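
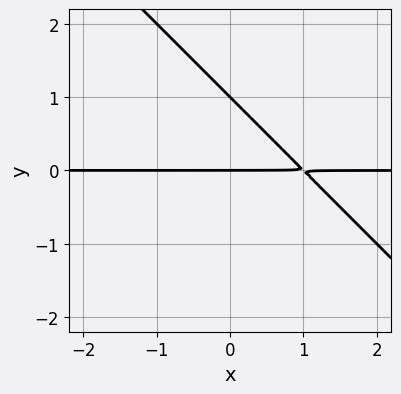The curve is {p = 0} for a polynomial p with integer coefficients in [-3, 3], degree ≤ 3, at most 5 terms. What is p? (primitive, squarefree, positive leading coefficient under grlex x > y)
x*y + y^2 - y

Degree: the shape is more complex than any degree-1 curve, so deg p = 2.
Against the integer gridlines: every point of the x-axis in the box is on the curve; among the integer gridlines, it crosses the y-axis at y ∈ {0, 1}.
Together with the visible shape, these determine p as stated.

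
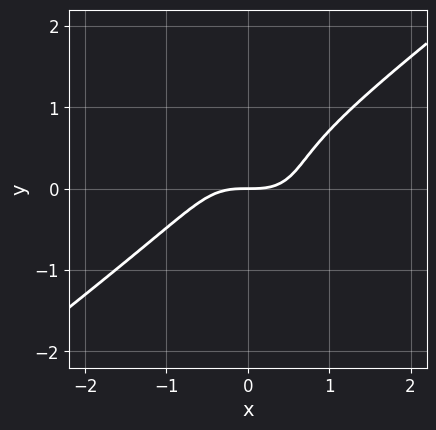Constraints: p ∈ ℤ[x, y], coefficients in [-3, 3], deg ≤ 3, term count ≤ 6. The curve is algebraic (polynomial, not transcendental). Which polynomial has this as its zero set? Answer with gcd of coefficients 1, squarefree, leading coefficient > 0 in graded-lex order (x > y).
2*x^3 - x*y^2 - 3*y^3 + 2*y^2 - 2*y

1. The degree is 3 — a generic line meets the curve in up to 3 points.
2. Observable constraints: it meets the x-axis at x = 0 (among the integer gridlines); it meets the y-axis at y = 0 (among the integer gridlines).
3. Fitting integer coefficients to these (and the overall shape) gives p.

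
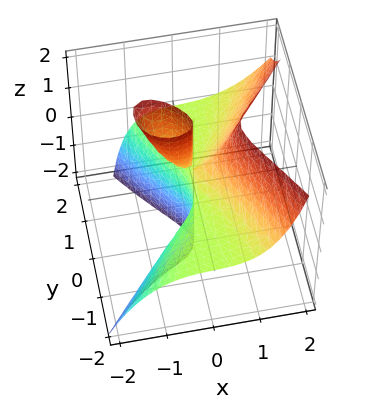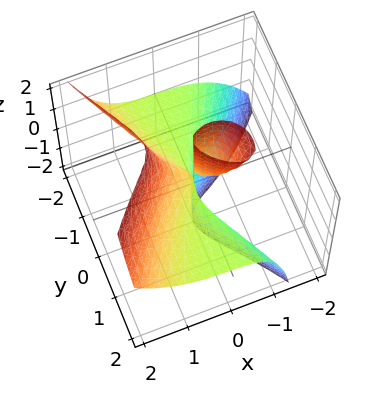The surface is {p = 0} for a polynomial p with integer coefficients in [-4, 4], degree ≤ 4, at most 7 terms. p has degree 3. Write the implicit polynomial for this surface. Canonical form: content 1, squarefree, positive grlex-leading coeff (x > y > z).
The picture has 2 separate pieces. They look like related sheets of one shape, so recover p as a whole.
The degree is 3 — the shape is more complex than any degree-2 surface.
Against the integer gridlines: the visible y-axis segment lies entirely on the surface; the visible z-axis segment lies entirely on the surface; it meets the x-axis at x = 0 (among the integer gridlines).
Assembling these constraints gives the stated polynomial.

3*x^3 - 2*x*y*z - 3*y^2*z - 2*x*z + x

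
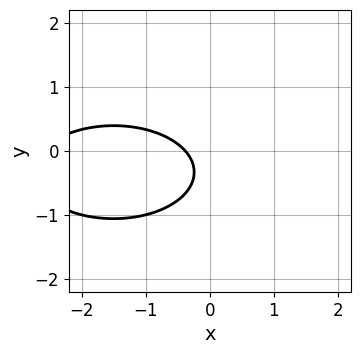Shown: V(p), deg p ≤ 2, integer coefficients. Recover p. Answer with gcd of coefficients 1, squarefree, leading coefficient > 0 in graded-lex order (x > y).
The degree is 2 — the shape is more complex than any degree-1 curve.
Checking where it meets the axes: the curve avoids every integer y-axis point in the box.
Fitting integer coefficients to these (and the overall shape) gives p.

x^2 + 3*y^2 + 3*x + 2*y + 1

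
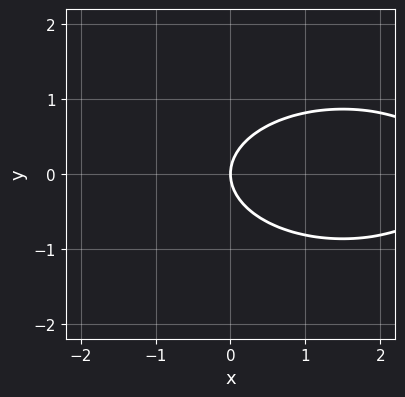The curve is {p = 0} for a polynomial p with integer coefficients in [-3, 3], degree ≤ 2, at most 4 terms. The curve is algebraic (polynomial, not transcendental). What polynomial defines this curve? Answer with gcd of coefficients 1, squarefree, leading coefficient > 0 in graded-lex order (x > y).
x^2 + 3*y^2 - 3*x

(a) The degree is 2 — a generic line meets the curve in up to 2 points.
(b) Symmetries: it's symmetric under y → −y, forcing even powers of y.
(c) Checking where it meets the axes: it crosses the x-axis at the gridline x = 0; one y-axis crossing is at y = 0.
(d) Solving for integer coefficients yields p as stated.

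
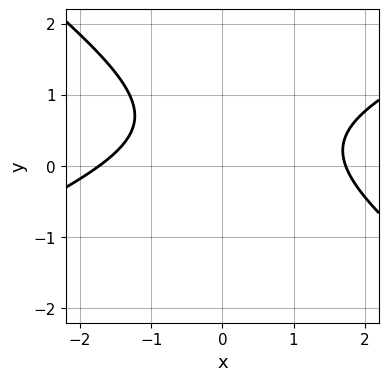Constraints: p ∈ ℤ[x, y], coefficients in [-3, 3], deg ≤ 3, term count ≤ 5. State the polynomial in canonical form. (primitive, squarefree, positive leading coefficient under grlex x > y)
(a) Degree: the shape is more complex than any degree-1 curve, so deg p = 2.
(b) From the axis intercepts and sections: no y-intercept at any integer in the box.
(c) Fitting integer coefficients to these (and the overall shape) gives p.

x^2 - x*y - 3*y^2 + 3*y - 3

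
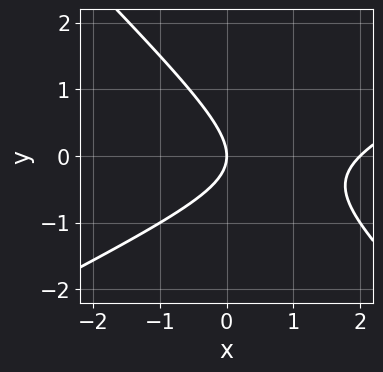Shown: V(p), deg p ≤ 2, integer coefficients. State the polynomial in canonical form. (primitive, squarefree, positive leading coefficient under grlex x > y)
First, deg p = 2.
Then, reading off the gridlines: the x-axis gridline crossings are at x ∈ {0, 2}; it crosses the y-axis at the gridline y = 0.
Finally, putting this together gives p.

x^2 - x*y - 2*y^2 - 2*x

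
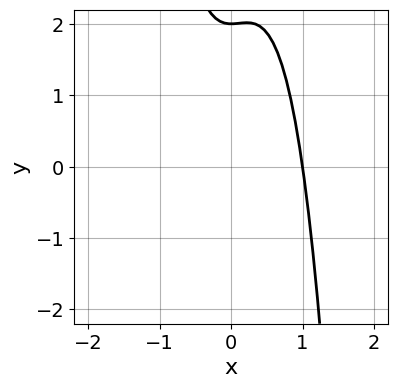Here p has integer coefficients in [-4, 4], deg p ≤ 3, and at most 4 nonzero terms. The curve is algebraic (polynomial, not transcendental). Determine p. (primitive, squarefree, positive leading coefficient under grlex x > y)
3*x^3 - x^2 + y - 2

Degree: the shape is more complex than any degree-2 curve, so deg p = 3.
Against the integer gridlines: one y-axis crossing is at y = 2; one x-axis crossing is at x = 1.
Putting this together gives p.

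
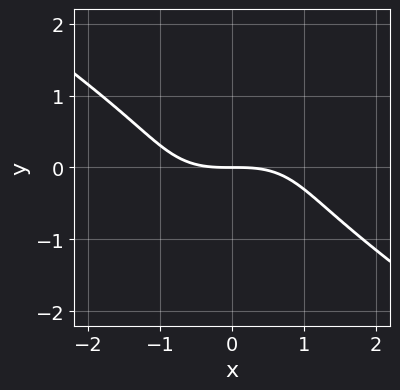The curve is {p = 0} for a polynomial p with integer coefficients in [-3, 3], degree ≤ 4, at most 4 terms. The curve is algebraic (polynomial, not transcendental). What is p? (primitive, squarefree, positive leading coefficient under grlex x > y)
The degree is 3 — a generic line meets the curve in up to 3 points.
From the axis intercepts and sections: it crosses the y-axis at the gridline y = 0; one x-axis crossing is at x = 0.
Solving for integer coefficients yields p as stated.

x^3 + 3*y^3 + 3*y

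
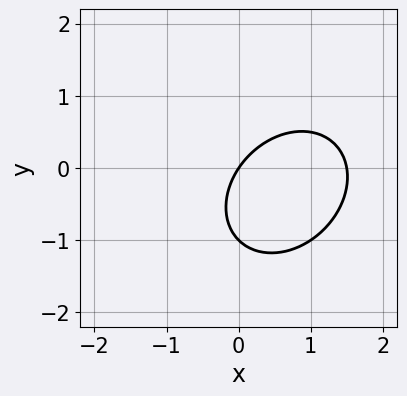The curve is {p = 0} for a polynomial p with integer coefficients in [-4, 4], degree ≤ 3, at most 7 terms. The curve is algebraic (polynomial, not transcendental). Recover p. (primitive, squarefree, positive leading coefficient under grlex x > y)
2*x^2 - x*y + 2*y^2 - 3*x + 2*y

(a) deg p = 2. The shape is more complex than any degree-1 curve.
(b) Reading off the gridlines: it meets the x-axis at x = 0 (among the integer gridlines); among the integer gridlines, it crosses the y-axis at y ∈ {-1, 0}.
(c) Matching integer coefficients to the picture gives p.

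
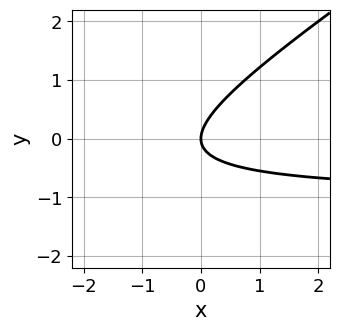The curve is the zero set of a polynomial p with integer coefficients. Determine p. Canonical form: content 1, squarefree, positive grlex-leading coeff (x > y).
1. The degree is 2 — the shape is more complex than any degree-1 curve.
2. Against the integer gridlines: one x-axis crossing is at x = 0; it crosses the y-axis at the gridline y = 0.
3. The integer polynomial consistent with all of this is the stated p.

2*x*y - 3*y^2 + 2*x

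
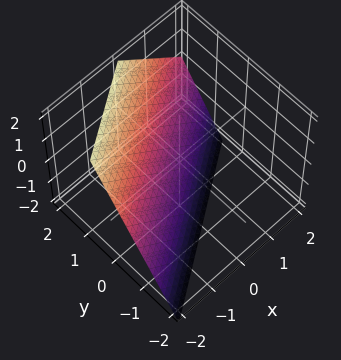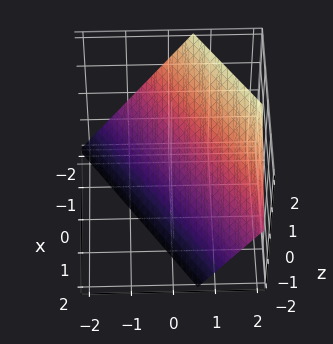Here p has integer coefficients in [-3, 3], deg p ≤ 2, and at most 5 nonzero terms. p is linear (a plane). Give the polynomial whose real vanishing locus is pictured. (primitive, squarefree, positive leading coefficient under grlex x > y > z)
Degree: every cross-section is a straight line — this is a plane, so deg p = 1.
Reading off the gridlines: one x-axis crossing is at x = -1; one z-axis crossing is at z = -1.
Solving for integer coefficients yields p as stated.

2*x - 3*y + 2*z + 2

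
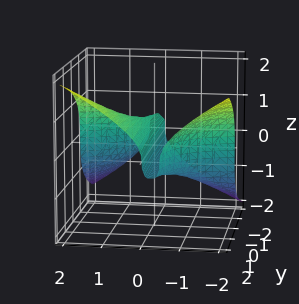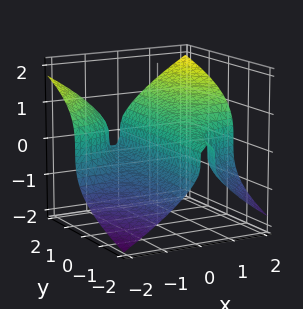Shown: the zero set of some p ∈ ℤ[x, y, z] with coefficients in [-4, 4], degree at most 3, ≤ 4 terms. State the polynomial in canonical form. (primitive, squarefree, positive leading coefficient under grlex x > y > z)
First, deg p = 3.
Next, checking where it meets the axes: the visible y-axis segment lies entirely on the surface; it meets the x-axis at x = 0 (among the integer gridlines).
Finally, matching integer coefficients to the picture gives p.

2*x^2*y - 3*z^3 + 2*x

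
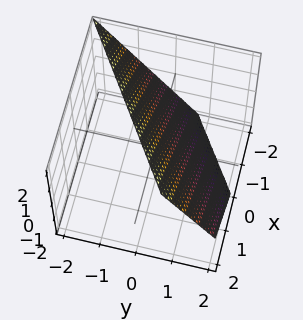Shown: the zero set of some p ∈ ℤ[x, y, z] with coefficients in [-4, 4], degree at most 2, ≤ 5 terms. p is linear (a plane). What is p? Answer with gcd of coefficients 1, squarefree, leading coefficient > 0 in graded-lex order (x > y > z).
1. deg p = 1.
2. Against the integer gridlines: it crosses the x-axis at the gridline x = -1; one z-axis crossing is at z = 1.
3. The integer polynomial consistent with all of this is the stated p.

2*x - 3*y - 2*z + 2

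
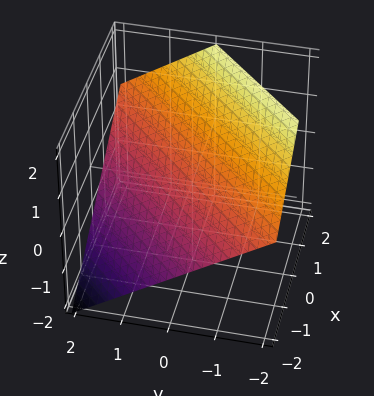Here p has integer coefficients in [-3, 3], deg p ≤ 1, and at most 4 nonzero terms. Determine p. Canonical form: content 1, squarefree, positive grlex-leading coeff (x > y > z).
1. deg p = 1. Every cross-section is a straight line — this is a plane.
2. Checking where it meets the axes: one x-axis crossing is at x = -1; one y-axis crossing is at y = 1.
3. Matching integer coefficients to the picture gives p.

2*x - 2*y - 3*z + 2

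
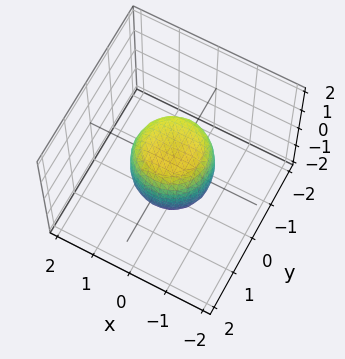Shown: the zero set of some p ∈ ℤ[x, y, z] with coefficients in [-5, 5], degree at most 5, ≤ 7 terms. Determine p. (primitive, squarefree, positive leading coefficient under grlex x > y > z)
1. deg p = 4.
2. Symmetries: the surface is invariant under rotation about z: p = q(x² + y², z).
3. Against the integer gridlines: a circular section at z = 1 has radius between 0 and 1; the y-axis gridline crossings are at y ∈ {-1, 1}; among the integer gridlines, it crosses the x-axis at x ∈ {-1, 1}; among the integer gridlines, it crosses the z-axis at z ∈ {-1, 1}.
4. Putting this together gives p.

2*x^4 + 4*x^2*y^2 + 2*y^4 - x^2 - y^2 + z^2 - 1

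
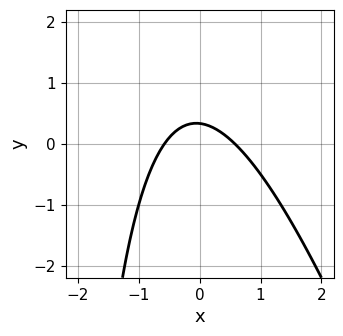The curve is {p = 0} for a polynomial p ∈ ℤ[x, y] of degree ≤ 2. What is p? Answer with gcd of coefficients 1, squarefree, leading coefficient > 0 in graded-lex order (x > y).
3*x^2 + x*y + 3*y - 1

1. deg p = 2. A generic line meets the curve in up to 2 points.
2. Matching integer coefficients to the picture gives p.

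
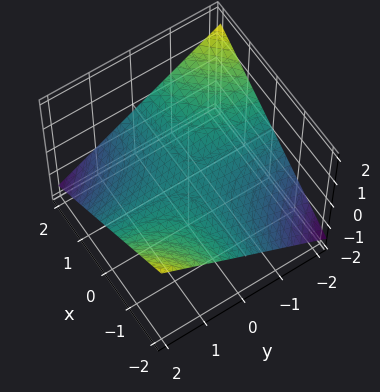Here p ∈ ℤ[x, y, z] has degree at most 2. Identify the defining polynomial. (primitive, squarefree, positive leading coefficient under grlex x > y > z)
x*y + 3*z

Degree: a saddle surface; a quadric, so deg p = 2.
Reading off the gridlines: the visible y-axis segment lies entirely on the surface; it crosses the z-axis at the gridline z = 0; every point of the x-axis in the box is on the surface.
Together with the visible shape, these determine p as stated.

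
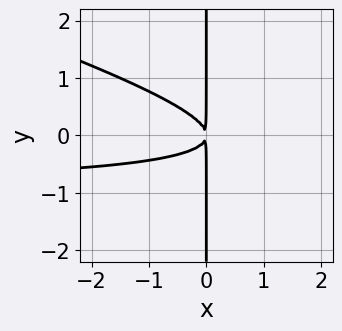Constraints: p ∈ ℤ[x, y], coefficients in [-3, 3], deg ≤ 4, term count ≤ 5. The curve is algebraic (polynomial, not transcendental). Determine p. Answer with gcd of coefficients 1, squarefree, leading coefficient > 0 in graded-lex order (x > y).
x^2*y + 3*x*y^2 + x^2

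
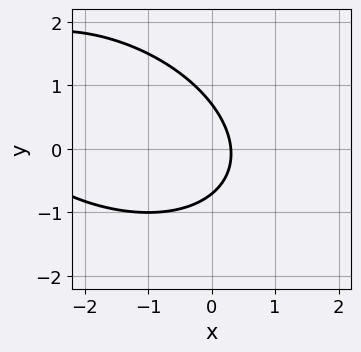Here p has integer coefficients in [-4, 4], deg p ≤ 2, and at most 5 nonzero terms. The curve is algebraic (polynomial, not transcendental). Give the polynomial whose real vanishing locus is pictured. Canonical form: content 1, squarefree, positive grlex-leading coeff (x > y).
1. deg p = 2. The shape is more complex than any degree-1 curve.
2. The integer polynomial consistent with all of this is the stated p.

x^2 + x*y + 2*y^2 + 3*x - 1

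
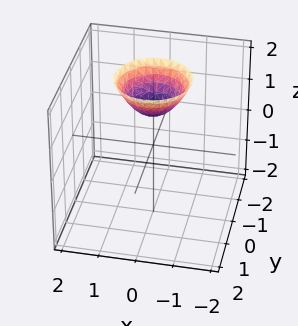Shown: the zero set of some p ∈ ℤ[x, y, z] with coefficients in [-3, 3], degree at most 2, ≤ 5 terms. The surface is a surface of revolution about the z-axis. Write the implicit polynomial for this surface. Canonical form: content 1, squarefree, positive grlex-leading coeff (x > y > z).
x^2 + y^2 - z + 1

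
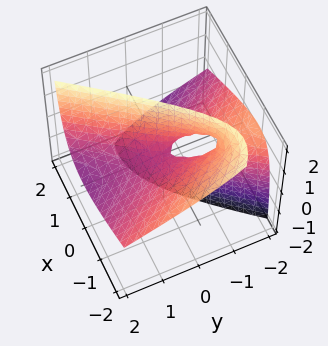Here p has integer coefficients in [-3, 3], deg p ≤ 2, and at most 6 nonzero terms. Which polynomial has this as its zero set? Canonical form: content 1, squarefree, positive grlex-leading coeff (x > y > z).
2*x^2 + 3*x*z - y^2 - 3*y*z - z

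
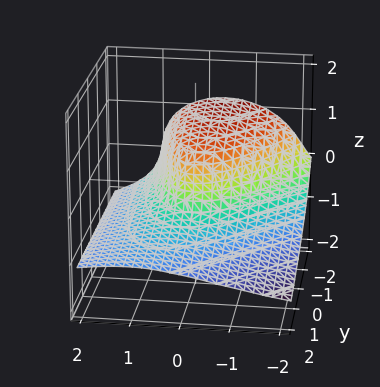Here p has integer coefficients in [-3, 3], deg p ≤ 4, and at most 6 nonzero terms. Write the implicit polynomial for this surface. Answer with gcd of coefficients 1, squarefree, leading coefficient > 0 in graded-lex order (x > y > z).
(a) deg p = 3.
(b) Against the integer gridlines: one x-axis crossing is at x = 0; one z-axis crossing is at z = 0; it crosses the y-axis at the gridline y = 0.
(c) The integer polynomial consistent with all of this is the stated p.

x^2*z + 3*z^3 + 2*x^2 - x*y + 2*y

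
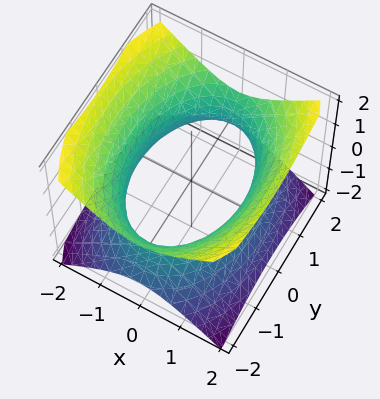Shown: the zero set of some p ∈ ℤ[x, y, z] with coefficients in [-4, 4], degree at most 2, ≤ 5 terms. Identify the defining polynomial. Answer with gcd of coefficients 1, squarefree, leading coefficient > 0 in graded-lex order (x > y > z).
2*x^2 + y^2 - 2*z^2 - 3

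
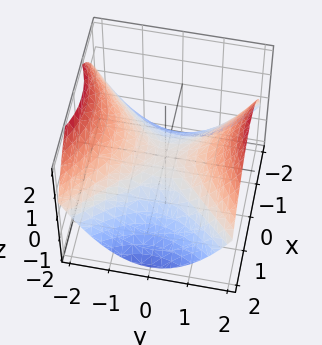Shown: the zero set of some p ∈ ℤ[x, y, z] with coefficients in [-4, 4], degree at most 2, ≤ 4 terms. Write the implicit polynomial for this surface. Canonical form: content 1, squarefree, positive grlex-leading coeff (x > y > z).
Degree: a hyperbolic paraboloid; a quadric, so deg p = 2.
Symmetries: it's symmetric under y → −y, forcing even powers of y; the x ↦ −x reflection is a symmetry, so x appears only in even powers.
Reading off the gridlines: one y-axis crossing is at y = 0; it meets the x-axis at x = 0 (among the integer gridlines).
The integer polynomial consistent with all of this is the stated p.

x^2 - y^2 + 2*z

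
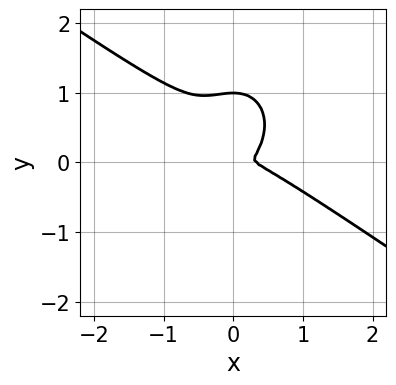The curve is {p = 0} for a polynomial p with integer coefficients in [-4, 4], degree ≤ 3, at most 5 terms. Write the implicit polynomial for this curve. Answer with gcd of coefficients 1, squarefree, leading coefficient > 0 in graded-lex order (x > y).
First, degree: a generic line meets the curve in up to 3 points, so deg p = 3.
Next, from the axis intercepts and sections: it meets the y-axis at y = 1 (among the integer gridlines).
Finally, matching integer coefficients to the picture gives p.

3*x^3 + 3*x^2*y + 3*y^3 - x^2 - 3*y^2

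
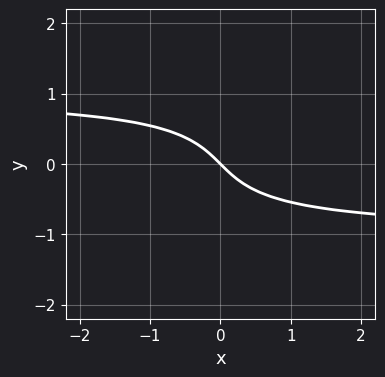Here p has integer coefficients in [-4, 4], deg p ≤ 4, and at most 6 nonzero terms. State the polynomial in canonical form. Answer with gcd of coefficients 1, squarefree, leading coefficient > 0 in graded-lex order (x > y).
x*y^2 - y^3 - x - y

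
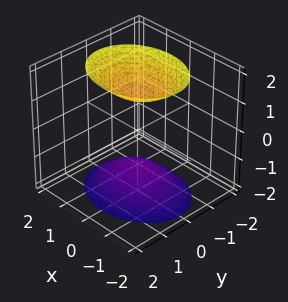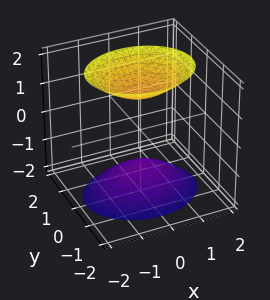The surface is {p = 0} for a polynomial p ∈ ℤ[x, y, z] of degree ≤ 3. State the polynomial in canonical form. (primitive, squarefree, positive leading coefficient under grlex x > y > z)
2*x^2 + 3*y^2 - 2*z^2 + 3

The picture has 2 separate pieces.
deg p = 2.
Symmetries: the z ↦ −z reflection is a symmetry, so z appears only in even powers; the x ↦ −x reflection is a symmetry, so x appears only in even powers; it's symmetric under y → −y, forcing even powers of y.
Observable constraints: the surface avoids every integer x-axis point in the box; it misses every integer gridline on the y-axis.
The integer polynomial consistent with all of this is the stated p.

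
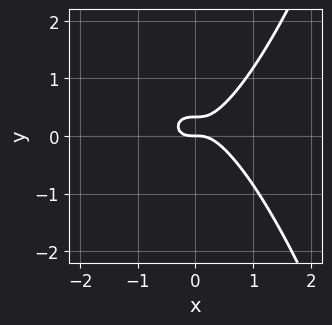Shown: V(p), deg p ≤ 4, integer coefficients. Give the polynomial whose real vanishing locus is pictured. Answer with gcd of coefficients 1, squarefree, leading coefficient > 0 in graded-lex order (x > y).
3*x^3 - 3*y^2 + y

Degree: no degree-2 curve has this shape, so deg p = 3.
Against the integer gridlines: it meets the x-axis at x = 0 (among the integer gridlines); one y-axis crossing is at y = 0.
The integer polynomial consistent with all of this is the stated p.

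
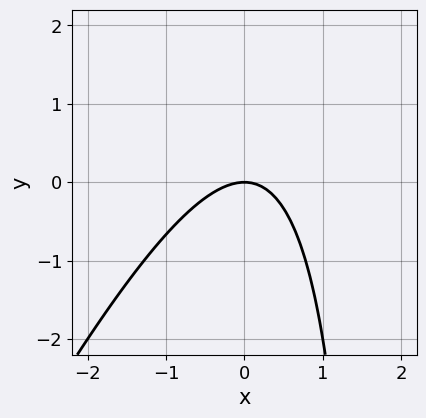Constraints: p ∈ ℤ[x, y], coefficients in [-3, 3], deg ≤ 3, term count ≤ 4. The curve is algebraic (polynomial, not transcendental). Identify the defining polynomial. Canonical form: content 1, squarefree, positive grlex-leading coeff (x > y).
2*x^2 - x*y + 2*y

1. deg p = 2. A generic line meets the curve in up to 2 points.
2. Checking where it meets the axes: it meets the x-axis at x = 0 (among the integer gridlines); it meets the y-axis at y = 0 (among the integer gridlines).
3. Assembling these constraints gives the stated polynomial.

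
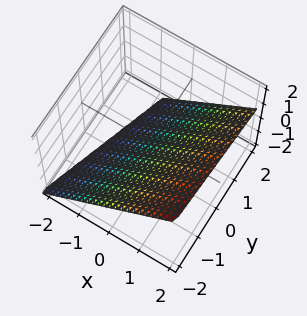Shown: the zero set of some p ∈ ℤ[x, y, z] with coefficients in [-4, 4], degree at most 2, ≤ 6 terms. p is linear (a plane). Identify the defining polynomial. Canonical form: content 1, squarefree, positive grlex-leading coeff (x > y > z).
3*x - y - 3*z - 2

1. Degree: the surface is flat (a plane), so deg p = 1.
2. Reading off the gridlines: it meets the y-axis at y = -2 (among the integer gridlines).
3. Fitting integer coefficients to these (and the overall shape) gives p.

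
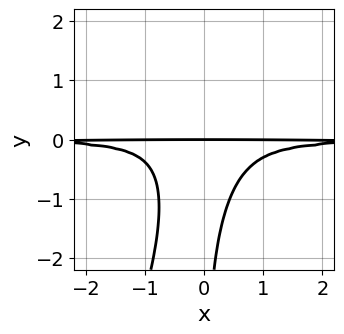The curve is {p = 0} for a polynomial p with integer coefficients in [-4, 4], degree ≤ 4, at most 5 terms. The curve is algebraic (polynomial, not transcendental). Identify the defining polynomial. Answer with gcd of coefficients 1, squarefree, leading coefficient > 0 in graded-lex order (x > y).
First, deg p = 4.
Next, observable constraints: every point of the x-axis in the box is on the curve; it crosses the y-axis at the gridline y = 0.
Finally, fitting integer coefficients to these (and the overall shape) gives p.

3*x^2*y^2 - x*y^3 + y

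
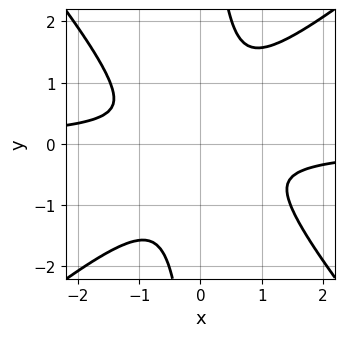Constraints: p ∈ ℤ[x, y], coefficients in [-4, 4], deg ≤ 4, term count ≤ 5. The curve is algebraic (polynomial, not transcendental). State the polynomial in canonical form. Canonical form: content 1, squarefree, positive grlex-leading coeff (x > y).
1. deg p = 4. No degree-3 curve has this shape.
2. The integer polynomial consistent with all of this is the stated p.

3*x^3*y - x^2*y^2 - 3*x*y^3 + 2*x^2 + 3*y^2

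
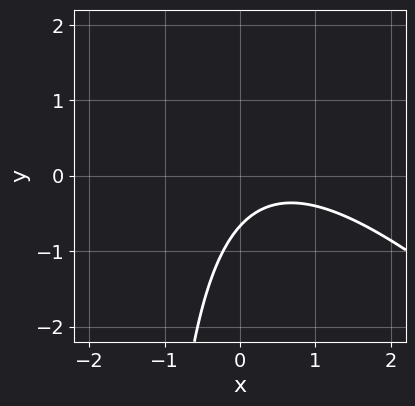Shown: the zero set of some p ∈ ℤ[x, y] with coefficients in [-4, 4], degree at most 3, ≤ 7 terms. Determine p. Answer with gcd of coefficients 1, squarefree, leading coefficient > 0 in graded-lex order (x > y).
deg p = 2.
From the axis intercepts and sections: the curve avoids every integer x-axis point in the box.
Solving for integer coefficients yields p as stated.

2*x^2 + 2*x*y - 2*x + 3*y + 2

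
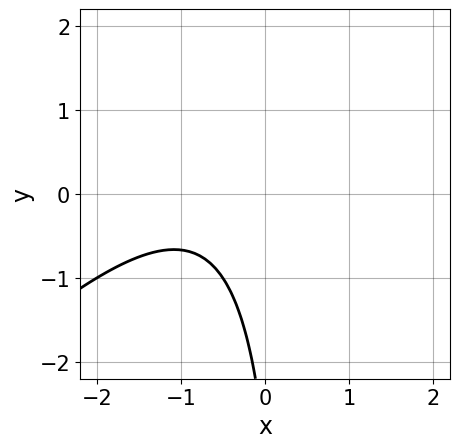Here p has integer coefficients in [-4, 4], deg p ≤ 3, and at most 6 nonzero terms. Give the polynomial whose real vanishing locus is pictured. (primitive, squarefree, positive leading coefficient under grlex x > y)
The degree is 2 — the shape is more complex than any degree-1 curve.
Observable constraints: no y-intercept at any integer in the box; the curve avoids every integer x-axis point in the box.
Matching integer coefficients to the picture gives p.

2*x^2 - 2*x*y + 3*x + y + 3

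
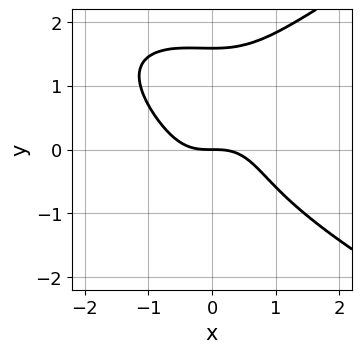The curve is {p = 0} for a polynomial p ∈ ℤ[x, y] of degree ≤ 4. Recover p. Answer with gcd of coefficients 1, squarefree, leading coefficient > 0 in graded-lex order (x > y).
2*y^4 - 3*x^3 - x^2*y - 2*y^3 - 3*y

1. deg p = 4. No degree-3 curve has this shape.
2. Reading off the gridlines: it meets the y-axis at y = 0 (among the integer gridlines); it crosses the x-axis at the gridline x = 0.
3. Together with the visible shape, these determine p as stated.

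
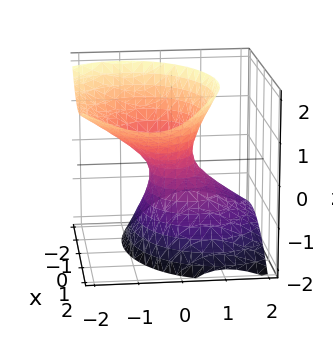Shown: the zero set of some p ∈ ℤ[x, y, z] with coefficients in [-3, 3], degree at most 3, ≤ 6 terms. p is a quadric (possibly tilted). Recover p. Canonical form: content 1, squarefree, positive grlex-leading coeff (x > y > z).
2*x^2 - x*z + 3*y^2 + 3*y*z - 2*z^2 - 1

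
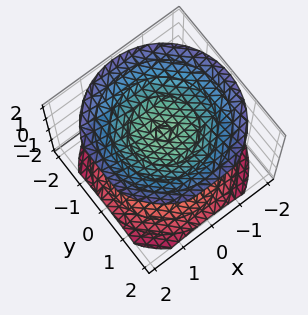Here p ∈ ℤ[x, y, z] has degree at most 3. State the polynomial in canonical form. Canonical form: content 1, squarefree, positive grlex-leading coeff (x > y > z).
2*x^2 + 2*y^2 - 3*z^2 + 3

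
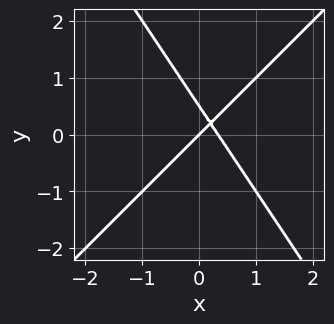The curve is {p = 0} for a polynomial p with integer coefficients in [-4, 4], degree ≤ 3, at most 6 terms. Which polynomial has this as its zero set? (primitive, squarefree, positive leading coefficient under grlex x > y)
First, degree: a generic line meets the curve in up to 2 points, so deg p = 2.
Then, checking where it meets the axes: one x-axis crossing is at x = 0; one y-axis crossing is at y = 0.
Finally, together with the visible shape, these determine p as stated.

3*x^2 - x*y - 2*y^2 - x + y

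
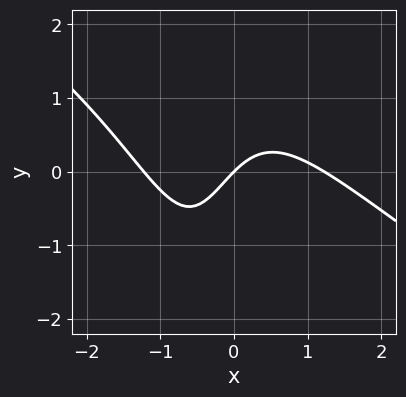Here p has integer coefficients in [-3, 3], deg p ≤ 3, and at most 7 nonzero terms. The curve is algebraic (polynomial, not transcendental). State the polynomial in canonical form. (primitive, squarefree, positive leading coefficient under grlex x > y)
2*x^3 + 3*x^2*y + 2*x*y - 3*x + 3*y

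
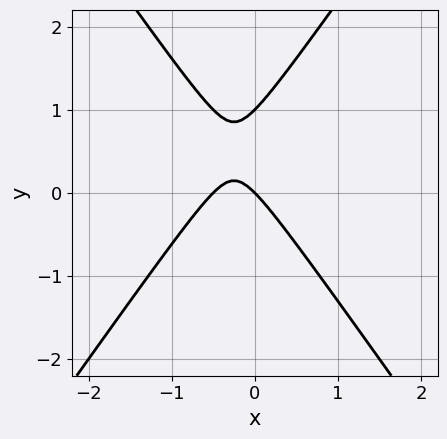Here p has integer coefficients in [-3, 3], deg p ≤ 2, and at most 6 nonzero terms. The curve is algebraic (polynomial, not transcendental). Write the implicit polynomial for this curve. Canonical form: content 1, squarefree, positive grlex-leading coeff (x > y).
2*x^2 - y^2 + x + y

First, the degree is 2 — a generic line meets the curve in up to 2 points.
Next, reading off the gridlines: the y-axis gridline crossings are at y ∈ {0, 1}; one x-axis crossing is at x = 0.
Finally, these observations pin down the coefficients.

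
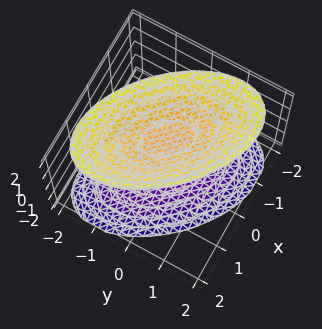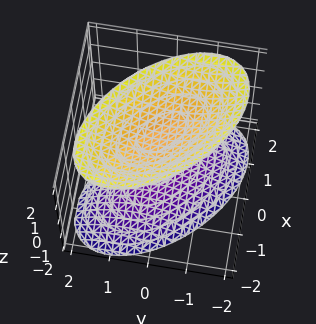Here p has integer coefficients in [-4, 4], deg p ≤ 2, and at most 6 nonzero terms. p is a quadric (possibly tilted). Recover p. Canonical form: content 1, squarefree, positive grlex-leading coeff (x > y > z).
2*x^2 + 2*x*y + 2*y^2 - 2*z^2 + 3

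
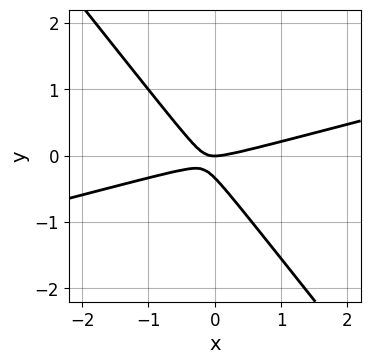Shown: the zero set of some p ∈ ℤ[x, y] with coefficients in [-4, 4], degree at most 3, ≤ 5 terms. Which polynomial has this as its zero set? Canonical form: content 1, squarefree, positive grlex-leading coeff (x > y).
x^2 - 3*x*y - 3*y^2 - y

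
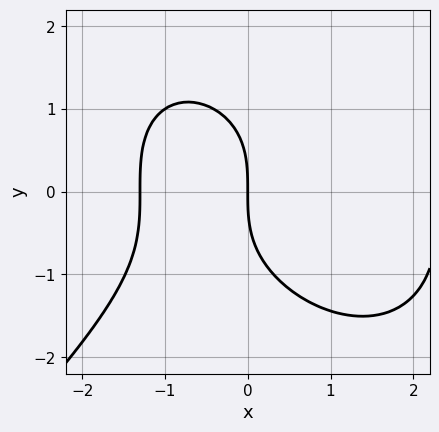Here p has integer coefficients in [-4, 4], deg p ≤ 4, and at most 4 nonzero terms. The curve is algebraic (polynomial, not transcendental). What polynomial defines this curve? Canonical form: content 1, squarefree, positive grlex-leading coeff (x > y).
deg p = 3.
From the visible intercepts: one y-axis crossing is at y = 0; it crosses the x-axis at the gridline x = 0.
Together with the visible shape, these determine p as stated.

x^3 - y^3 - x^2 - 3*x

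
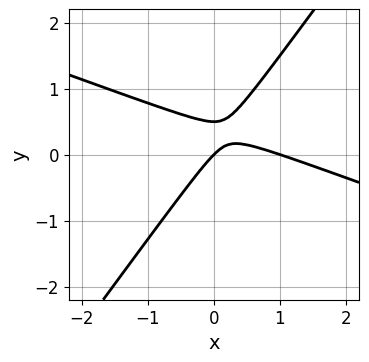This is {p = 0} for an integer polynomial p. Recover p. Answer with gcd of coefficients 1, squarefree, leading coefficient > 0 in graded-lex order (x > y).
x^2 + 2*x*y - 2*y^2 - x + y

The degree is 2 — the shape is more complex than any degree-1 curve.
Observable constraints: it crosses the y-axis at the gridline y = 0; among the integer gridlines, it crosses the x-axis at x ∈ {0, 1}.
Solving for integer coefficients yields p as stated.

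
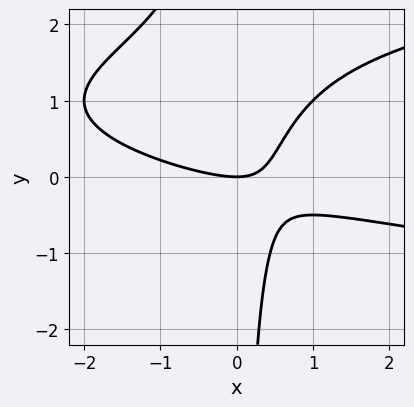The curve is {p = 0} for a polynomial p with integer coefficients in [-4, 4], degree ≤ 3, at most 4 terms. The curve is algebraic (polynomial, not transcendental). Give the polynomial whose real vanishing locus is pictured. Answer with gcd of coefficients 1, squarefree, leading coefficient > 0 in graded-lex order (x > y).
2*x*y^2 - x^2 - 3*x*y + 2*y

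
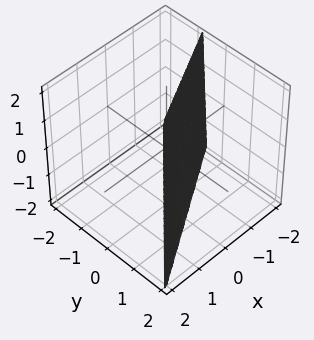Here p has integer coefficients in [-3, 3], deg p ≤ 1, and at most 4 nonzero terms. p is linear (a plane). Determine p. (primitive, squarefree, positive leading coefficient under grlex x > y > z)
3*x - 3*y + z + 2

deg p = 1. The surface is flat (a plane).
Reading off the gridlines: it meets the z-axis at z = -2 (among the integer gridlines).
Together with the visible shape, these determine p as stated.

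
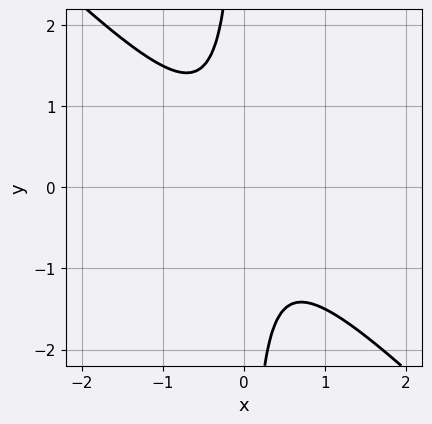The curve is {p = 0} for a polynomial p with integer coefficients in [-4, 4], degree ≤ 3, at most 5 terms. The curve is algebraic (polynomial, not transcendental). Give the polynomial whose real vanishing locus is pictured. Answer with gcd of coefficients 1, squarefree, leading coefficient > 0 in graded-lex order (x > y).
2*x^2 + 2*x*y + 1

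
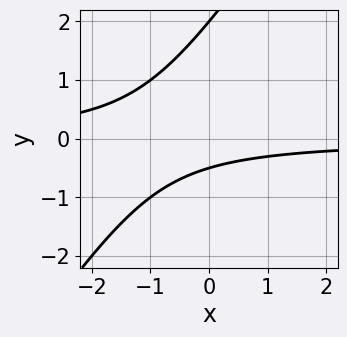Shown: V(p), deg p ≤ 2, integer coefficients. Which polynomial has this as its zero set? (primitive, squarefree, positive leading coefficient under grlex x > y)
3*x*y - 2*y^2 + 3*y + 2

1. The degree is 2 — the shape is more complex than any degree-1 curve.
2. Reading off the gridlines: it meets the y-axis at y = 2 (among the integer gridlines); it misses every integer gridline on the x-axis.
3. Assembling these constraints gives the stated polynomial.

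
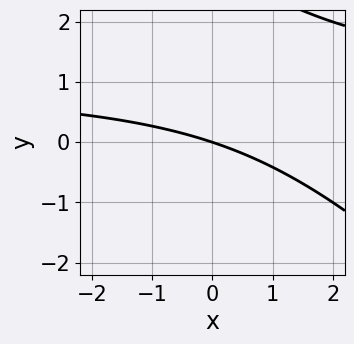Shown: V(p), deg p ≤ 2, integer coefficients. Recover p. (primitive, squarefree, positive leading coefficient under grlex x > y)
x*y + y^2 - x - 3*y

1. The degree is 2 — no degree-1 curve has this shape.
2. From the axis intercepts and sections: one x-axis crossing is at x = 0; it meets the y-axis at y = 0 (among the integer gridlines).
3. Fitting integer coefficients to these (and the overall shape) gives p.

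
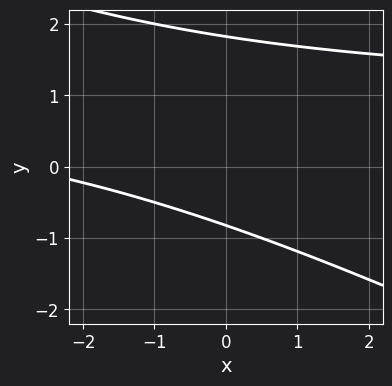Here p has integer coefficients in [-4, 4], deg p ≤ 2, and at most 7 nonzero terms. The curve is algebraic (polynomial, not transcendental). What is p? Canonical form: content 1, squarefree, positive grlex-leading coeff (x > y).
(a) Degree: no degree-1 curve has this shape, so deg p = 2.
(b) Observable constraints: no x-intercept at any integer in the box.
(c) Putting this together gives p.

x*y + 2*y^2 - x - 2*y - 3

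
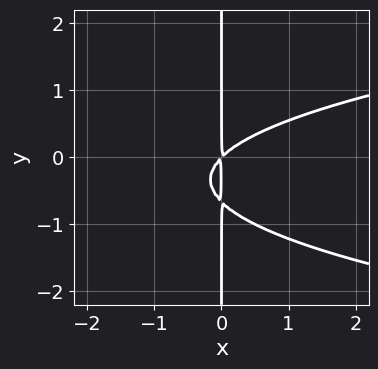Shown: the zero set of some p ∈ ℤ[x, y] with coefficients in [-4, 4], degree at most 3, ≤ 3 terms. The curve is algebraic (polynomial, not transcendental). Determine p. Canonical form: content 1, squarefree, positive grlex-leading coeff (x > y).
First, degree: no degree-2 curve has this shape, so deg p = 3.
Then, reading off the gridlines: every point of the y-axis in the box is on the curve.
Finally, putting this together gives p.

3*x*y^2 - 2*x^2 + 2*x*y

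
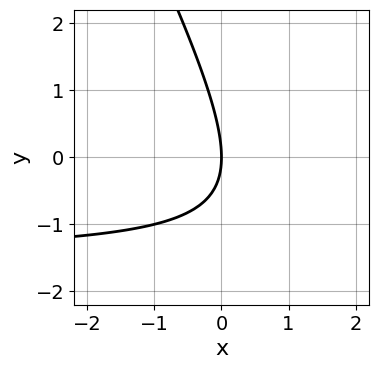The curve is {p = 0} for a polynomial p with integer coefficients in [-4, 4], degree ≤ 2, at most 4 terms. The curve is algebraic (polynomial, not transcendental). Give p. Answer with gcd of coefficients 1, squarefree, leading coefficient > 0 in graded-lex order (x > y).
2*x*y + y^2 + 3*x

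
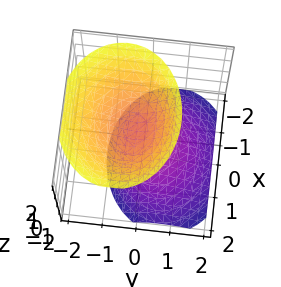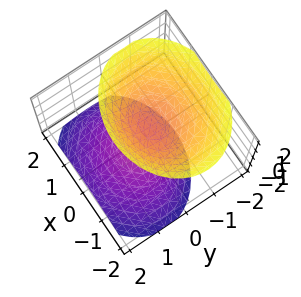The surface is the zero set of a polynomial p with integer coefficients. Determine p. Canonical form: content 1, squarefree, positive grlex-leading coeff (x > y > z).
I count 2 distinct pieces.
deg p = 2.
From the visible intercepts: the surface avoids every integer y-axis point in the box; the surface avoids every integer x-axis point in the box.
Fitting integer coefficients to these (and the overall shape) gives p.

2*x^2 + 3*y^2 + 2*y*z - 2*z^2 + 1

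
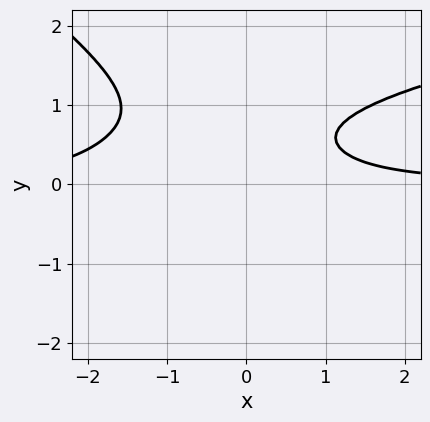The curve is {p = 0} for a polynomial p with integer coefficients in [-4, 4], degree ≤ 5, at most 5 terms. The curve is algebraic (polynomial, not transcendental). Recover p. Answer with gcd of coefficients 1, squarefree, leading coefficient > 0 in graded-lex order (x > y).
2*x*y^3 + 3*y^4 - 2*x^2*y - 2*x*y + 2

First, the degree is 4 — the shape is more complex than any degree-3 curve.
Next, observable constraints: it misses every integer gridline on the y-axis; no x-intercept at any integer in the box.
Finally, the integer polynomial consistent with all of this is the stated p.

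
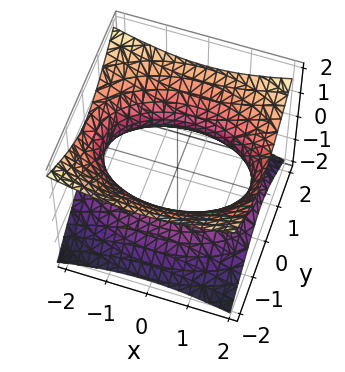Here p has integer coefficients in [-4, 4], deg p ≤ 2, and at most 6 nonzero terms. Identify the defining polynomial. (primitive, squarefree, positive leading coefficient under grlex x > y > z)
x^2 + 2*y^2 - 3*z^2 - 3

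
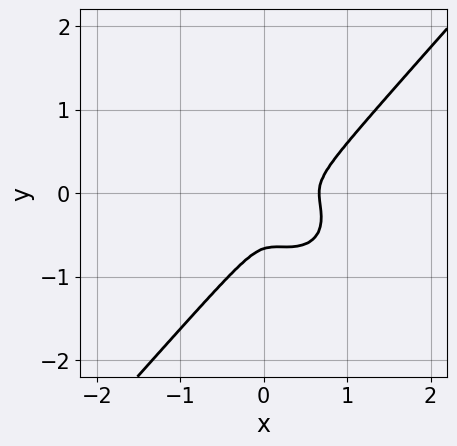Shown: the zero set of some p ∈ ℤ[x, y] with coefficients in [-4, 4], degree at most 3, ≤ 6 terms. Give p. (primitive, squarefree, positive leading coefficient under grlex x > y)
3*x^3 + x*y^2 - 3*y^3 - 2*x^2 - 2*y^2

1. deg p = 3.
2. The integer polynomial consistent with all of this is the stated p.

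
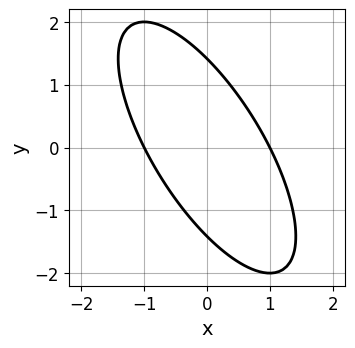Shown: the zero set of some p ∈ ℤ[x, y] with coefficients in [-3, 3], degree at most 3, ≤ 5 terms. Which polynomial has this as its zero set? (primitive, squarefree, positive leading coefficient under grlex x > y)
2*x^2 + 2*x*y + y^2 - 2

First, deg p = 2. The shape is more complex than any degree-1 curve.
Next, from the visible intercepts: the x-axis gridline crossings are at x ∈ {-1, 1}.
Finally, together with the visible shape, these determine p as stated.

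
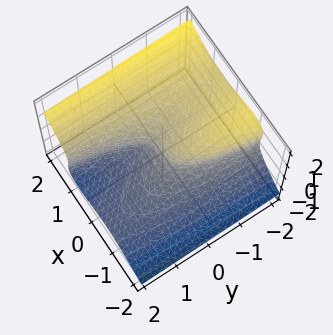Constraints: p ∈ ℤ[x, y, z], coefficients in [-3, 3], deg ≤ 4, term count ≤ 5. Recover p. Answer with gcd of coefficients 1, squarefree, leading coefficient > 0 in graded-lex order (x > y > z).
1. Degree: the shape is more complex than any degree-2 surface, so deg p = 3.
2. Reading off the gridlines: it crosses the z-axis at the gridline z = 0; it meets the x-axis at x = 0 (among the integer gridlines); one y-axis crossing is at y = 0.
3. Solving for integer coefficients yields p as stated.

3*x^3 - 3*x*z^2 - 3*z^3 - 2*y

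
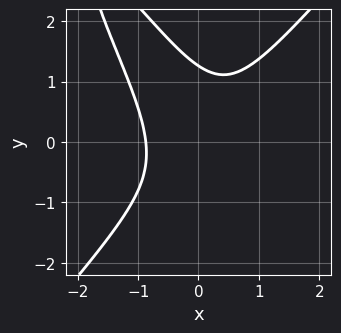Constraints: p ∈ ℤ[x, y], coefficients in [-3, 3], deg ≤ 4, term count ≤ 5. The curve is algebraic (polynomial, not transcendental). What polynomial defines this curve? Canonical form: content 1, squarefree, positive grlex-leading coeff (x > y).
3*x^3 + x^2*y - 2*x*y^2 - y^3 + 2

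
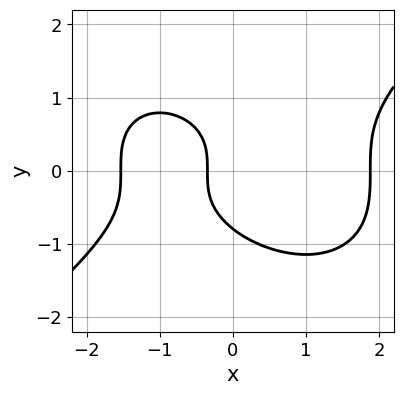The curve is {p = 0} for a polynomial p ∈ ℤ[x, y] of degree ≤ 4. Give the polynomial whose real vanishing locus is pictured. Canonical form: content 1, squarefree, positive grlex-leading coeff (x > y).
x^3 - 2*y^3 - 3*x - 1

Degree: a generic line meets the curve in up to 3 points, so deg p = 3.
Putting this together gives p.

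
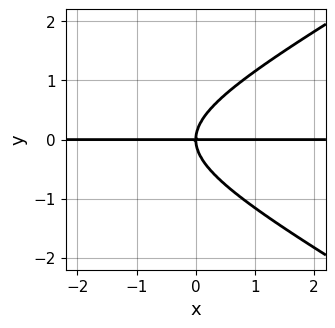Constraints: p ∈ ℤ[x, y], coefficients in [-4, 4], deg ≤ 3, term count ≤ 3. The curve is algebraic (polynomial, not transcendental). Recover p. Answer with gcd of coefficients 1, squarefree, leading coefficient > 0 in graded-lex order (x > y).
x^2*y - 3*y^3 + 3*x*y

1. Degree: a generic line meets the curve in up to 3 points, so deg p = 3.
2. Checking where it meets the axes: it crosses the y-axis at the gridline y = 0; every point of the x-axis in the box is on the curve.
3. Assembling these constraints gives the stated polynomial.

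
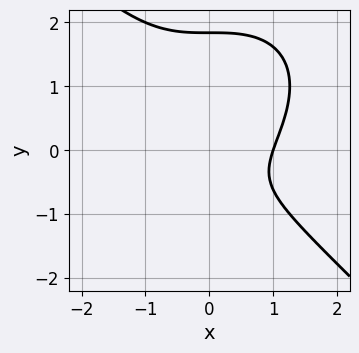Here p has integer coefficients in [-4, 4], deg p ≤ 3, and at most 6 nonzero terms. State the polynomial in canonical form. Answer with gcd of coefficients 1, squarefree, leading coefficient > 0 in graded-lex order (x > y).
1. The degree is 3 — the shape is more complex than any degree-2 curve.
2. Checking where it meets the axes: one x-axis crossing is at x = 1.
3. Together with the visible shape, these determine p as stated.

x^3 + y^3 - y^2 - y - 1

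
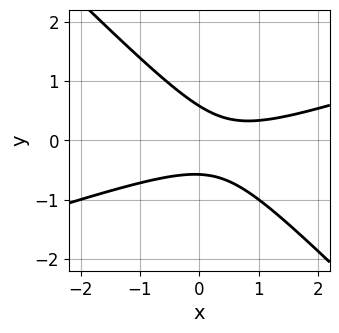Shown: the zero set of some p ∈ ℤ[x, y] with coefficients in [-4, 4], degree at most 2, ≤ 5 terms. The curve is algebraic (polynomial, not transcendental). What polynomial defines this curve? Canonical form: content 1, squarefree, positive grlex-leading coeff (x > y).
1. The degree is 2 — a generic line meets the curve in up to 2 points.
2. From the visible intercepts: no x-intercept at any integer in the box.
3. Matching integer coefficients to the picture gives p.

x^2 - 2*x*y - 3*y^2 - x + 1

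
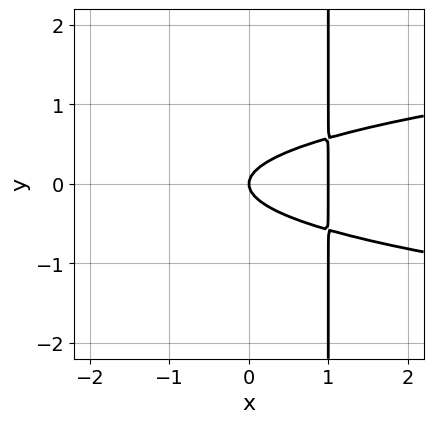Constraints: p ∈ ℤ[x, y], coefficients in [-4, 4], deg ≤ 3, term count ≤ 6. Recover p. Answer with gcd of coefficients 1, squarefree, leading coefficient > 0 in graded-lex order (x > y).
3*x*y^2 - x^2 - 3*y^2 + x

1. The degree is 3 — no degree-2 curve has this shape.
2. Symmetries: the y ↦ −y reflection is a symmetry, so y appears only in even powers.
3. Observable constraints: the x-axis gridline crossings are at x ∈ {0, 1}; one y-axis crossing is at y = 0.
4. Matching integer coefficients to the picture gives p.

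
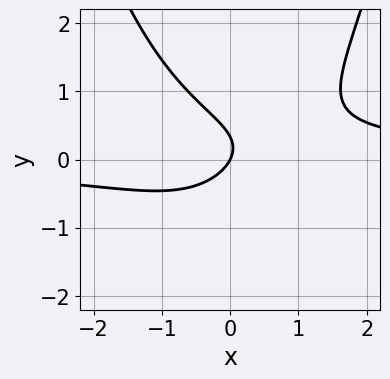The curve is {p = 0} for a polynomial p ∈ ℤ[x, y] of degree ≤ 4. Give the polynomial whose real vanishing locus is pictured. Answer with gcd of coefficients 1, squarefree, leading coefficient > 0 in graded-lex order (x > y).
2*x^2*y - 3*y^2 - 2*x + y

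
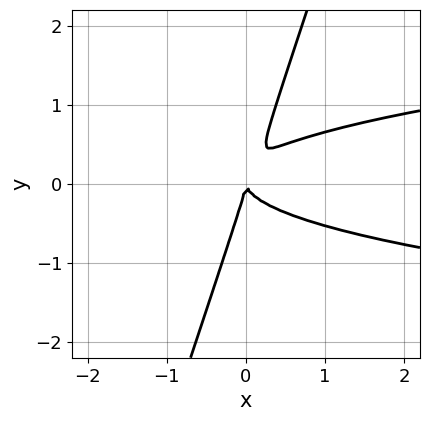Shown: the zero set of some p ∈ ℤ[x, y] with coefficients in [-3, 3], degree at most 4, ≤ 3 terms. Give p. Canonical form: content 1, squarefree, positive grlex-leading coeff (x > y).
3*x*y^2 - y^3 - x^2

(a) Degree: the shape is more complex than any degree-2 curve, so deg p = 3.
(b) Checking where it meets the axes: one x-axis crossing is at x = 0; it meets the y-axis at y = 0 (among the integer gridlines).
(c) The integer polynomial consistent with all of this is the stated p.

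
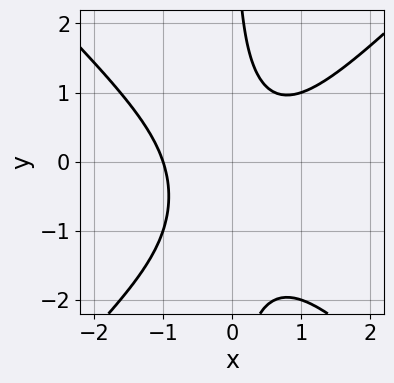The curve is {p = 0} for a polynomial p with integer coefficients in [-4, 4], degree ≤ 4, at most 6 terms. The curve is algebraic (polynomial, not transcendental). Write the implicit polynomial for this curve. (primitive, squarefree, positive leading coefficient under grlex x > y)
x^3 - x*y^2 - x*y + 1

1. The degree is 3 — a generic line meets the curve in up to 3 points.
2. From the axis intercepts and sections: the curve avoids every integer y-axis point in the box; it crosses the x-axis at the gridline x = -1.
3. Assembling these constraints gives the stated polynomial.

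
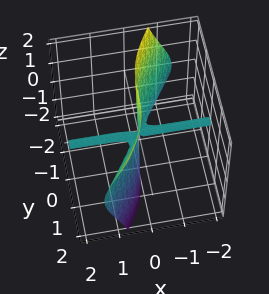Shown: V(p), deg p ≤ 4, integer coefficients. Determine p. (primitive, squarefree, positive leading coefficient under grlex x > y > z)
3*x*y^2 + 3*x*z^2 - 2*y^3 + x*z

1. deg p = 3. The shape is more complex than any degree-2 surface.
2. Reading off the gridlines: the visible z-axis segment lies entirely on the surface; it meets the y-axis at y = 0 (among the integer gridlines); the visible x-axis segment lies entirely on the surface.
3. Assembling these constraints gives the stated polynomial.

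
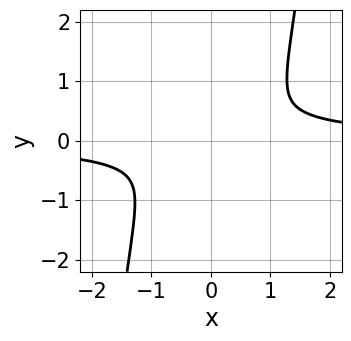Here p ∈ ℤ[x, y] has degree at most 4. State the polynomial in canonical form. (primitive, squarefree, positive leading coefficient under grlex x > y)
3*x^3*y - 2*x^2 - 3*y^2

(a) Degree: a generic line meets the curve in up to 4 points, so deg p = 4.
(b) Putting this together gives p.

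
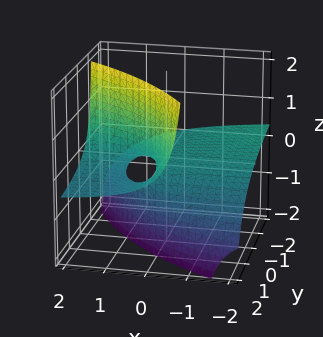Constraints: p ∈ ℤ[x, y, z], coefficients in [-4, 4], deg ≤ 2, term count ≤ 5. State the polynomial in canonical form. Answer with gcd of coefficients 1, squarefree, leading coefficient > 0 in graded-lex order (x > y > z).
x*y + 3*x*z + 3*y*z - 3*z

(a) deg p = 2. A generic line meets the surface in up to 2 points.
(b) Checking where it meets the axes: every point of the x-axis in the box is on the surface; it crosses the z-axis at the gridline z = 0; the visible y-axis segment lies entirely on the surface.
(c) Together with the visible shape, these determine p as stated.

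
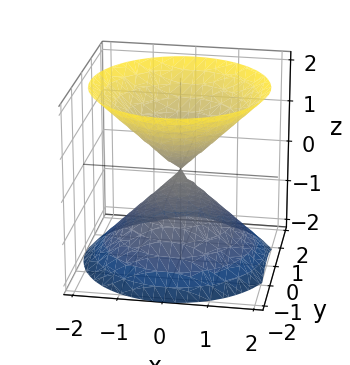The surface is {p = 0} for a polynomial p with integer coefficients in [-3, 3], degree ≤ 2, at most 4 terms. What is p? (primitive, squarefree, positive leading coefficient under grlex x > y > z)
x^2 + y^2 - z^2

(a) The picture has 2 separate pieces. Treating them together as one polynomial.
(b) Degree: a double cone through the origin; a quadric, so deg p = 2.
(c) Symmetries: it's symmetric under z → −z, forcing even powers of z; rotational symmetry about the z-axis ⇒ p depends on x, y only through x² + y².
(d) From the axis intercepts and sections: one x-axis crossing is at x = 0; a circular section at z = 1 has radius exactly 1; it crosses the z-axis at the gridline z = 0; it meets the y-axis at y = 0 (among the integer gridlines).
(e) Putting this together gives p.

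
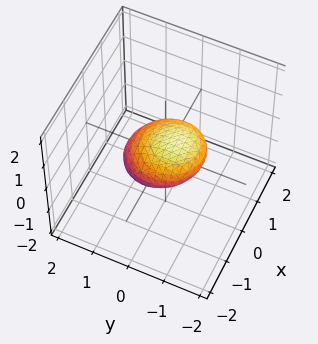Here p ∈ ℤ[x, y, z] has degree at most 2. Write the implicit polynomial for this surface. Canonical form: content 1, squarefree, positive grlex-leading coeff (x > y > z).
First, degree: the shape is more complex than any degree-1 surface, so deg p = 2.
Next, from the visible intercepts: the y-axis gridline crossings are at y ∈ {-1, 1}; among the integer gridlines, it crosses the x-axis at x ∈ {-1, 1}.
Finally, together with the visible shape, these determine p as stated.

x^2 + y^2 + y*z + 2*z^2 - 1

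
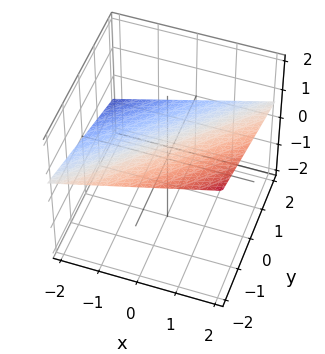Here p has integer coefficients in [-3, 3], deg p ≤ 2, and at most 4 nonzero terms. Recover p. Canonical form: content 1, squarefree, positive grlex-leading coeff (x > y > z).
1. The degree is 1 — the surface is flat (a plane).
2. Checking where it meets the axes: it meets the x-axis at x = -2 (among the integer gridlines); one y-axis crossing is at y = 2.
3. Putting this together gives p.

x - y - 3*z + 2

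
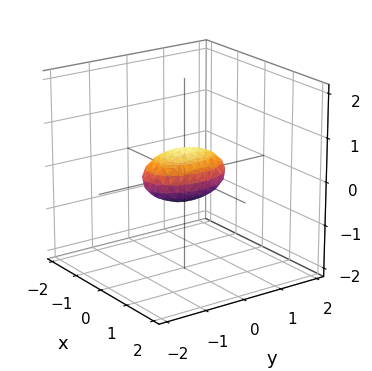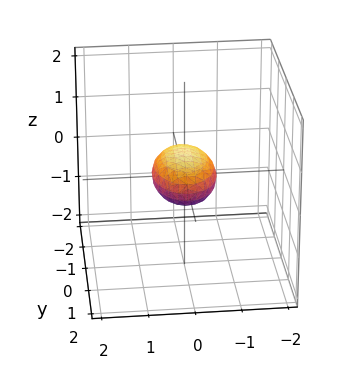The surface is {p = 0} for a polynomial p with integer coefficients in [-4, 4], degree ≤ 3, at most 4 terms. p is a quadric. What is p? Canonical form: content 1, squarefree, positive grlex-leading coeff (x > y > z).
Degree: bounded and convex; a quadric, so deg p = 2.
Symmetries: it's symmetric under x → −x, forcing even powers of x; the z ↦ −z reflection is a symmetry, so z appears only in even powers; it's symmetric under y → −y, forcing even powers of y.
Against the integer gridlines: the y-axis gridline crossings are at y ∈ {-1, 1}.
Together with the visible shape, these determine p as stated.

2*x^2 + y^2 + 3*z^2 - 1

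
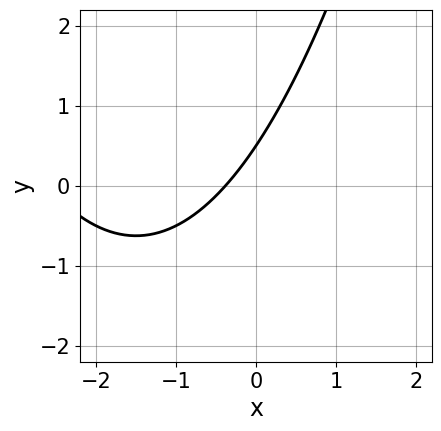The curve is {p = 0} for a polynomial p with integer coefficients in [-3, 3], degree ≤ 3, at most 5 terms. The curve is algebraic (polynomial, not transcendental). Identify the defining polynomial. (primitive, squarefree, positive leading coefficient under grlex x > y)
x^2 + 3*x - 2*y + 1

1. Degree: no degree-1 curve has this shape, so deg p = 2.
2. The integer polynomial consistent with all of this is the stated p.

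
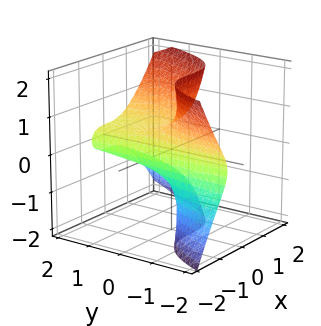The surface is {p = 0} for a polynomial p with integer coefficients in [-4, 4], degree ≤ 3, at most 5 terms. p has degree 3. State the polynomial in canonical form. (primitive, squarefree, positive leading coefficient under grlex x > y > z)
3*x^3 - 3*y*z^2 - 2*z^2 + 1

1. The degree is 3 — the shape is more complex than any degree-2 surface.
2. Against the integer gridlines: the surface avoids every integer y-axis point in the box.
3. Putting this together gives p.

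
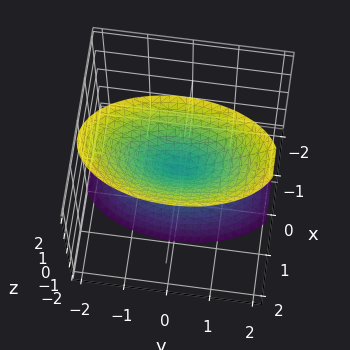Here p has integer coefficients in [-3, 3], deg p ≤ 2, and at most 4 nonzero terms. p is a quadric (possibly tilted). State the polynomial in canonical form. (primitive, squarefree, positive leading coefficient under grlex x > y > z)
3*x^2 - x*z + y^2 - z^2

(a) The picture has 2 separate pieces. They look like related sheets of one shape, so recover p as a whole.
(b) Degree: a generic line meets the surface in up to 2 points, so deg p = 2.
(c) Against the integer gridlines: it crosses the x-axis at the gridline x = 0; one z-axis crossing is at z = 0; one y-axis crossing is at y = 0.
(d) Together with the visible shape, these determine p as stated.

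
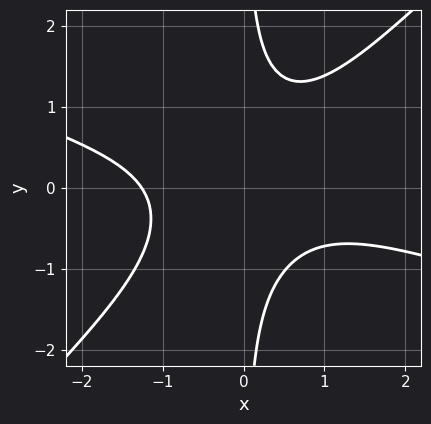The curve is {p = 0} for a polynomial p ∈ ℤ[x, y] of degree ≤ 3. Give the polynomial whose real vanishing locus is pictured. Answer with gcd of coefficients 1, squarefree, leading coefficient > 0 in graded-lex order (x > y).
The degree is 3 — no degree-2 curve has this shape.
Reading off the gridlines: the curve avoids every integer y-axis point in the box.
These observations pin down the coefficients.

x^3 + 2*x^2*y - 3*x*y^2 + 2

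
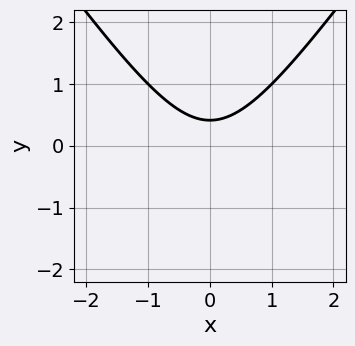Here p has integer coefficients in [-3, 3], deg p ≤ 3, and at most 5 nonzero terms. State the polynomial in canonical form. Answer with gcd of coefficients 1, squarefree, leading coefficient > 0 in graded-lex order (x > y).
2*x^2 - y^2 - 2*y + 1

1. deg p = 2. No degree-1 curve has this shape.
2. Symmetries: the x ↦ −x reflection is a symmetry, so x appears only in even powers.
3. From the axis intercepts and sections: it misses every integer gridline on the x-axis.
4. Assembling these constraints gives the stated polynomial.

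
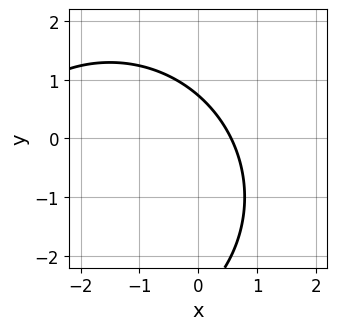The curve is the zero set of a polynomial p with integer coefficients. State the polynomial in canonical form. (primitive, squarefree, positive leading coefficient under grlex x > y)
1. deg p = 2.
2. Matching integer coefficients to the picture gives p.

x^2 + y^2 + 3*x + 2*y - 2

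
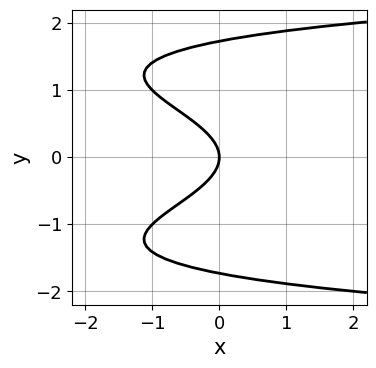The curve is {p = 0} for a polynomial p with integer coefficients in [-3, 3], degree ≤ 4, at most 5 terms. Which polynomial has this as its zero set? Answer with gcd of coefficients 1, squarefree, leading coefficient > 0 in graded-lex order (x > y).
1. Degree: the shape is more complex than any degree-3 curve, so deg p = 4.
2. Symmetries: the y ↦ −y reflection is a symmetry, so y appears only in even powers.
3. Against the integer gridlines: one y-axis crossing is at y = 0; one x-axis crossing is at x = 0.
4. Together with the visible shape, these determine p as stated.

y^4 - 3*y^2 - 2*x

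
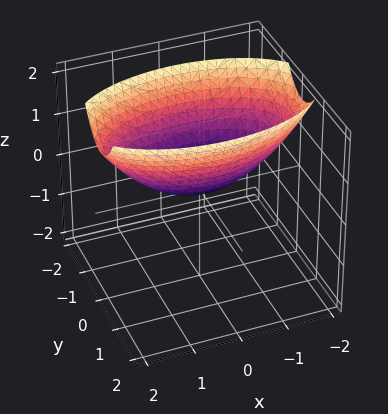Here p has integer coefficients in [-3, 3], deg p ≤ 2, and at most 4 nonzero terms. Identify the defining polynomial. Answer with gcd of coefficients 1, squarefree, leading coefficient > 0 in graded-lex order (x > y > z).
The degree is 2 — a single bowl opening along one axis; a quadric.
Symmetries: the y ↦ −y reflection is a symmetry, so y appears only in even powers; mirror symmetry x ↦ −x ⇒ only even powers of x.
From the axis intercepts and sections: it meets the y-axis at y = 0 (among the integer gridlines); it crosses the z-axis at the gridline z = 0; it meets the x-axis at x = 0 (among the integer gridlines).
Together with the visible shape, these determine p as stated.

x^2 + 3*y^2 - 3*z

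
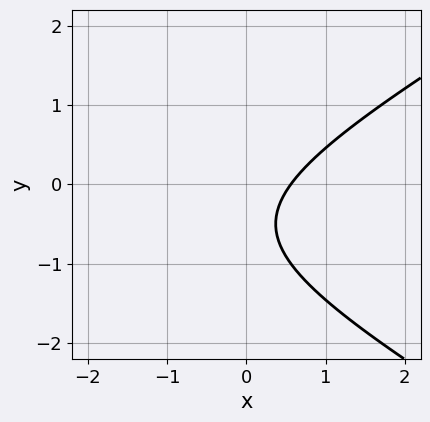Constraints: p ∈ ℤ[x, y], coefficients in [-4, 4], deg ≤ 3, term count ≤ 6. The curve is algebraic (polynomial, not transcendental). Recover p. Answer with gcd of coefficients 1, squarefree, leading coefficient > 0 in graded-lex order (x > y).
x^2 - 3*y^2 + 3*x - 3*y - 2

1. deg p = 2.
2. Observable constraints: the curve avoids every integer y-axis point in the box.
3. Together with the visible shape, these determine p as stated.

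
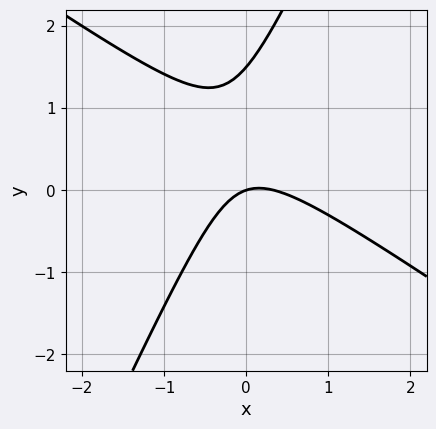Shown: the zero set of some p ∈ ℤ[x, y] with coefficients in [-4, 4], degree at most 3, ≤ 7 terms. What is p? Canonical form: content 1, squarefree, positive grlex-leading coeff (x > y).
3*x^2 + 3*x*y - 2*y^2 - x + 3*y

1. deg p = 2. No degree-1 curve has this shape.
2. Checking where it meets the axes: it crosses the x-axis at the gridline x = 0; it meets the y-axis at y = 0 (among the integer gridlines).
3. The integer polynomial consistent with all of this is the stated p.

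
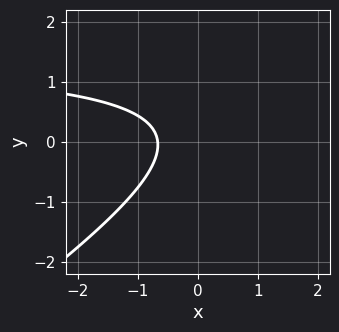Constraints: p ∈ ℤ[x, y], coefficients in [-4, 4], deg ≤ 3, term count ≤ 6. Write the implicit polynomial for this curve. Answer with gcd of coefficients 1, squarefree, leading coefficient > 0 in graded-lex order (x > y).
2*x*y - 3*y^2 - 3*x + y - 2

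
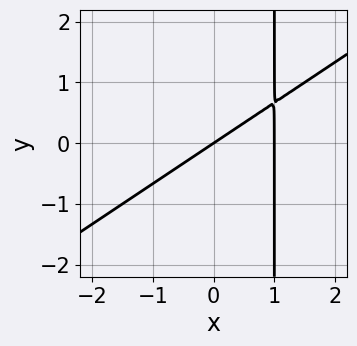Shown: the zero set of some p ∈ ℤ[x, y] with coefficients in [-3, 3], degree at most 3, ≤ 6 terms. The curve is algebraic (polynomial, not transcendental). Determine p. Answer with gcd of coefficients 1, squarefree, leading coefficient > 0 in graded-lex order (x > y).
First, degree: no degree-1 curve has this shape, so deg p = 2.
Then, reading off the gridlines: among the integer gridlines, it crosses the x-axis at x ∈ {0, 1}; it meets the y-axis at y = 0 (among the integer gridlines).
Finally, fitting integer coefficients to these (and the overall shape) gives p.

2*x^2 - 3*x*y - 2*x + 3*y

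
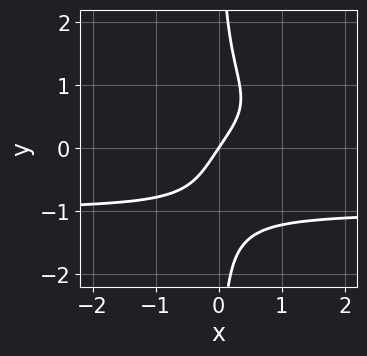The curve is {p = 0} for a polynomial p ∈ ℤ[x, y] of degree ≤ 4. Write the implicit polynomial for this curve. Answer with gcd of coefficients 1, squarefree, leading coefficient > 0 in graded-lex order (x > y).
First, deg p = 4. No degree-3 curve has this shape.
Next, against the integer gridlines: it meets the y-axis at y = 0 (among the integer gridlines); it meets the x-axis at x = 0 (among the integer gridlines).
Finally, solving for integer coefficients yields p as stated.

3*x*y^3 + 3*x - 2*y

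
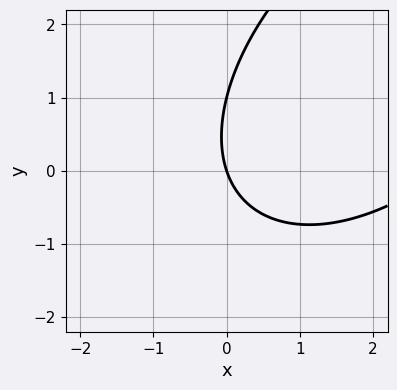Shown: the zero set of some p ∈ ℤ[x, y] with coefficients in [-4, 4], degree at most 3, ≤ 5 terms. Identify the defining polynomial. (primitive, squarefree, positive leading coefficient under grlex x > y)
x^2 - x*y + y^2 - 3*x - y

The degree is 2 — a generic line meets the curve in up to 2 points.
From the axis intercepts and sections: among the integer gridlines, it crosses the y-axis at y ∈ {0, 1}; one x-axis crossing is at x = 0.
Putting this together gives p.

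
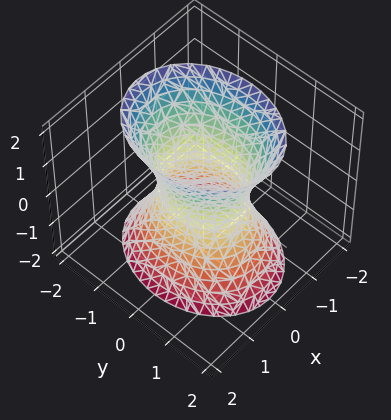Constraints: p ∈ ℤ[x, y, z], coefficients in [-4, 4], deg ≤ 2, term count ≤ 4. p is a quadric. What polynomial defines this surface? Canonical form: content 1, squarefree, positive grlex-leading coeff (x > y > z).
3*x^2 + 2*y^2 - z^2 - 2

First, deg p = 2.
Then, symmetries: mirror symmetry x ↦ −x ⇒ only even powers of x; mirror symmetry y ↦ −y ⇒ only even powers of y; mirror symmetry z ↦ −z ⇒ only even powers of z.
Next, reading off the gridlines: it misses every integer gridline on the z-axis; among the integer gridlines, it crosses the y-axis at y ∈ {-1, 1}.
Finally, assembling these constraints gives the stated polynomial.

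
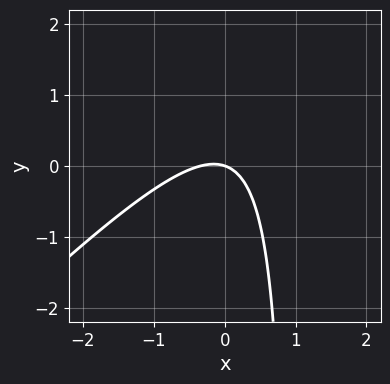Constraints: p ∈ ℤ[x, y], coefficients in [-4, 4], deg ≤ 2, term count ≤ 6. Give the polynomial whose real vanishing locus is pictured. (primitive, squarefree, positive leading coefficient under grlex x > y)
3*x^2 - 3*x*y + x + 3*y

Degree: no degree-1 curve has this shape, so deg p = 2.
Against the integer gridlines: one x-axis crossing is at x = 0; it crosses the y-axis at the gridline y = 0.
Solving for integer coefficients yields p as stated.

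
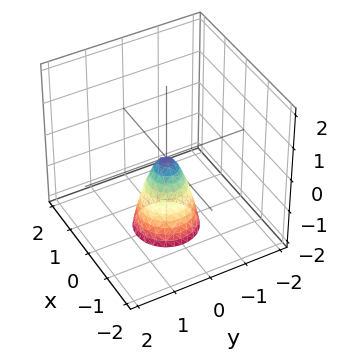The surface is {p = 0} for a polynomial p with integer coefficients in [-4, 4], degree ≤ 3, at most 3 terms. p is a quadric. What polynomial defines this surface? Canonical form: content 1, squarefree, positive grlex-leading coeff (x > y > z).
First, deg p = 2.
Next, symmetry: the z-axis is an axis of rotation, so x and y enter only as x² + y².
Then, observable constraints: a circular section at z = -1 has radius between 0 and 1; it meets the y-axis at y = 0 (among the integer gridlines).
Finally, putting this together gives p.

3*x^2 + 3*y^2 + z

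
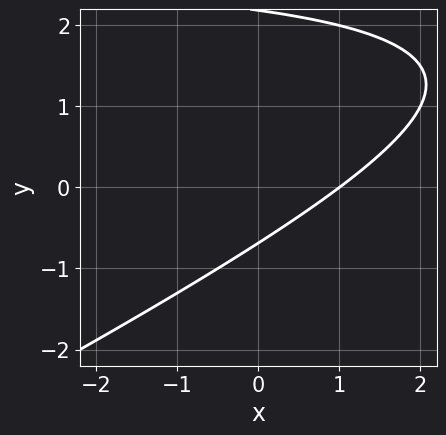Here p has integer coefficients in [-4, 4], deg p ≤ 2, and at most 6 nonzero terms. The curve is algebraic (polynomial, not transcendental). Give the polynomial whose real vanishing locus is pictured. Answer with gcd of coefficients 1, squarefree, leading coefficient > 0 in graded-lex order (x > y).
x*y - 2*y^2 - 3*x + 3*y + 3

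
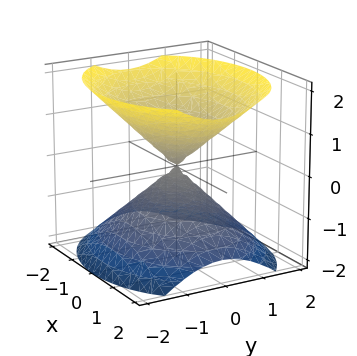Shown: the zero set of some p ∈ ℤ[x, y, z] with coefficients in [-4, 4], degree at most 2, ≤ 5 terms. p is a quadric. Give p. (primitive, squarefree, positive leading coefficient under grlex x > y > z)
1. The picture has 2 separate pieces. Treating them together as one polynomial.
2. The degree is 2 — a double cone through the origin; a quadric.
3. Symmetries: mirror symmetry y ↦ −y ⇒ only even powers of y; the z ↦ −z reflection is a symmetry, so z appears only in even powers; the x ↦ −x reflection is a symmetry, so x appears only in even powers.
4. From the axis intercepts and sections: it crosses the x-axis at the gridline x = 0; one z-axis crossing is at z = 0; one y-axis crossing is at y = 0.
5. The integer polynomial consistent with all of this is the stated p.

2*x^2 + 3*y^2 - 3*z^2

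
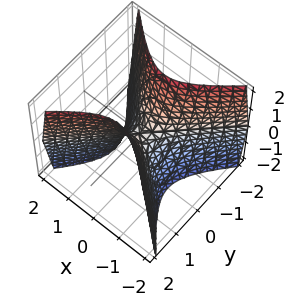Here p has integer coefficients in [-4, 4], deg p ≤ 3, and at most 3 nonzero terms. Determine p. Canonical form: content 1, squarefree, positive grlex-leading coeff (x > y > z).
2*x^2 - 2*y^2 + z

(a) deg p = 2. A saddle surface; a quadric.
(b) Symmetries: it's symmetric under x → −x, forcing even powers of x; mirror symmetry y ↦ −y ⇒ only even powers of y.
(c) Reading off the gridlines: one x-axis crossing is at x = 0; it crosses the z-axis at the gridline z = 0; one y-axis crossing is at y = 0.
(d) Matching integer coefficients to the picture gives p.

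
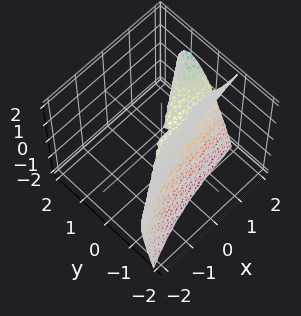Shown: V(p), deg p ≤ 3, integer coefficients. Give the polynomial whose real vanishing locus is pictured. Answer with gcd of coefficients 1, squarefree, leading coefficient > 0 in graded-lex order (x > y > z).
Degree: the shape is more complex than any degree-2 surface, so deg p = 3.
From the visible intercepts: one z-axis crossing is at z = 0; the visible x-axis segment lies entirely on the surface; it meets the y-axis at y = 0 (among the integer gridlines).
Putting this together gives p.

2*x*y^2 - 3*y^3 - z^2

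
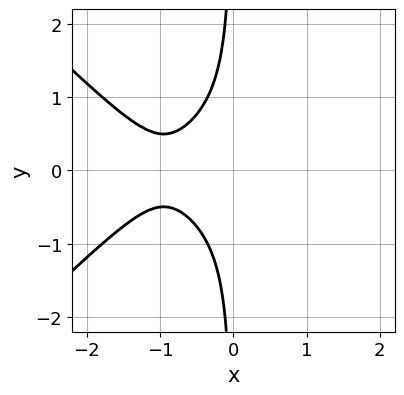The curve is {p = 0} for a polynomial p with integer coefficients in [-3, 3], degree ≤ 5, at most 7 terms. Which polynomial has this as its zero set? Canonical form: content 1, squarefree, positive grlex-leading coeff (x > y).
1. The degree is 4 — the shape is more complex than any degree-3 curve.
2. Symmetries: the y ↦ −y reflection is a symmetry, so y appears only in even powers.
3. Reading off the gridlines: the curve avoids every integer x-axis point in the box; no y-intercept at any integer in the box.
4. Solving for integer coefficients yields p as stated.

2*x^4 - 2*x^2*y^2 + 2*x^3 + 2*x*y^2 + 1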